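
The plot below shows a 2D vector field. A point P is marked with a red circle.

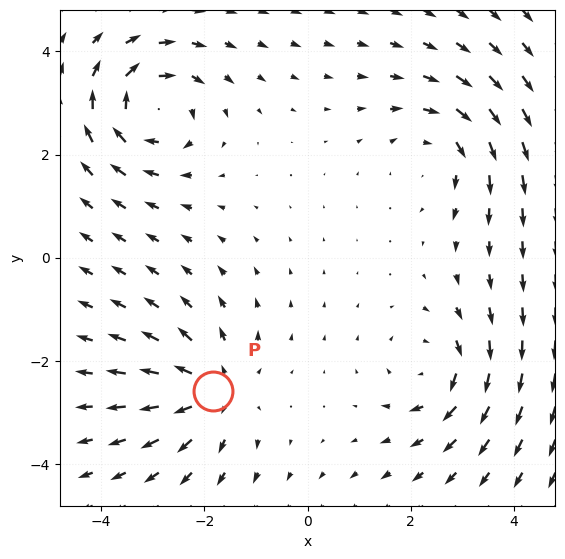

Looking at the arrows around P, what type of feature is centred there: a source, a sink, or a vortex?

source

At P (-1.8, -2.6) the arrows spread outward. Divergence about +4, curl ≈0 — positive divergence with near-zero curl is a source.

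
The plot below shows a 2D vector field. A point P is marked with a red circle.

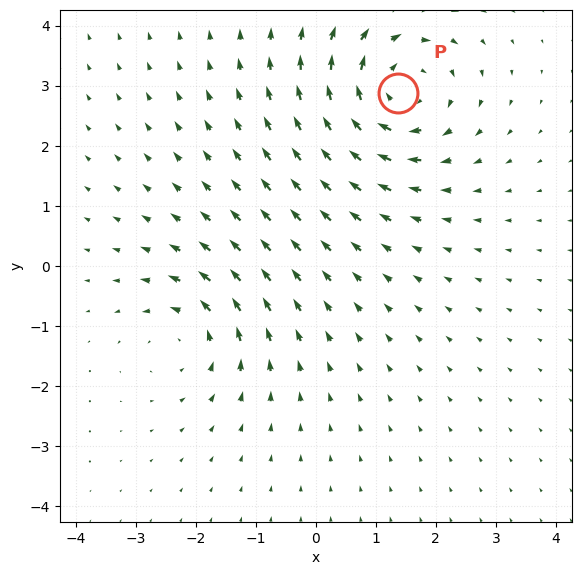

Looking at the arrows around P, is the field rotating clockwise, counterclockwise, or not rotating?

clockwise

Near P at (1.4, 2.9) the arrows circulate clockwise. The curl (z-component) there is about -5; negative curl means clockwise rotation.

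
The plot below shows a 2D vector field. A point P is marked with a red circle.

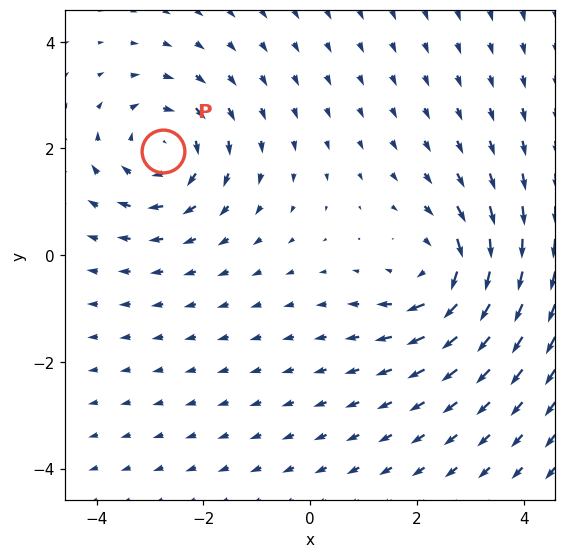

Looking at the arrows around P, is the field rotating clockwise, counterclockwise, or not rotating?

clockwise

Near P at (-2.8, 1.9) the arrows circulate clockwise. The curl (z-component) there is about -3; negative curl means clockwise rotation.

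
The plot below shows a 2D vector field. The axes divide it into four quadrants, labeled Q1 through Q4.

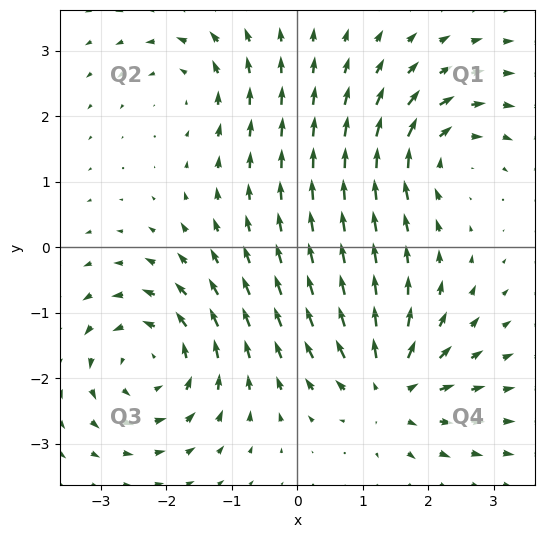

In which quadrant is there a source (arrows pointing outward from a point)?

The source sits at approximately (1.4, -2.1), which lies in quadrant Q4. The divergence there is about +4, positive as expected for a source.

Q4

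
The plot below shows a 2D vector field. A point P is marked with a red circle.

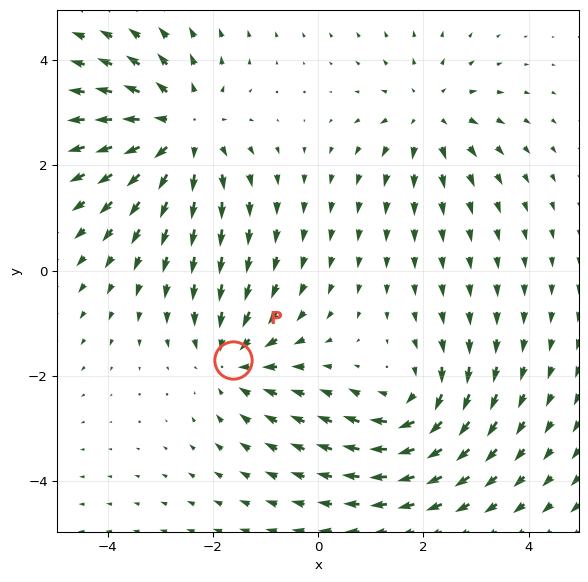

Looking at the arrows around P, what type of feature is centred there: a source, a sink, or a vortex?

At P (-1.6, -1.7) the arrows converge inward. Divergence about -3, curl ≈0 — negative divergence with near-zero curl is a sink.

sink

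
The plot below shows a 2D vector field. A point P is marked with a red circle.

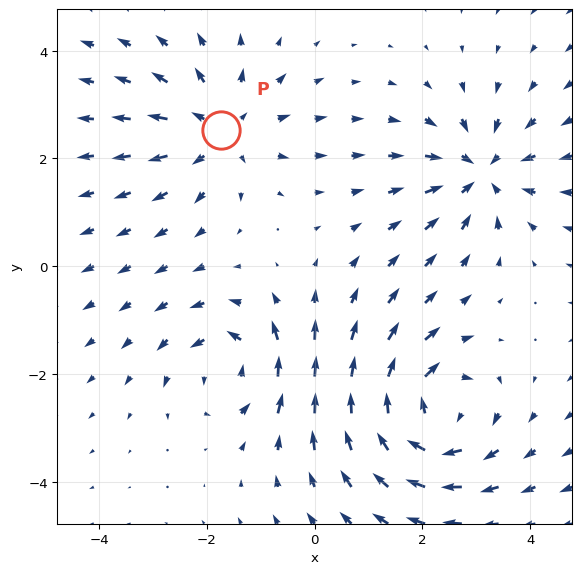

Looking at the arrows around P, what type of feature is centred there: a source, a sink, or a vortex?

At P (-1.7, 2.5) the arrows spread outward. Divergence about +3, curl ≈0 — positive divergence with near-zero curl is a source.

source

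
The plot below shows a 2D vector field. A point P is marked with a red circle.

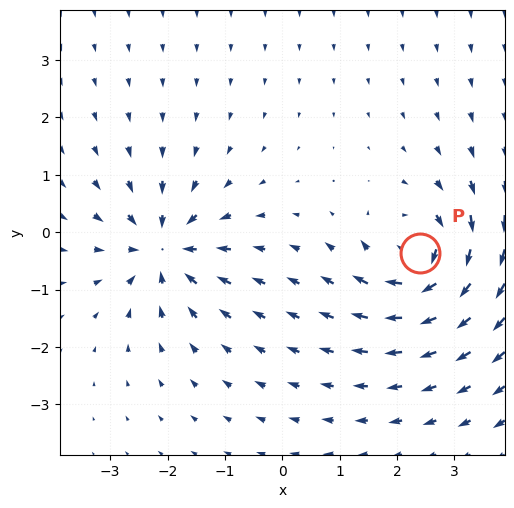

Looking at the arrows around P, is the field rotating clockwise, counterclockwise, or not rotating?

Near P at (2.4, -0.4) the arrows circulate clockwise. The curl (z-component) there is about -5; negative curl means clockwise rotation.

clockwise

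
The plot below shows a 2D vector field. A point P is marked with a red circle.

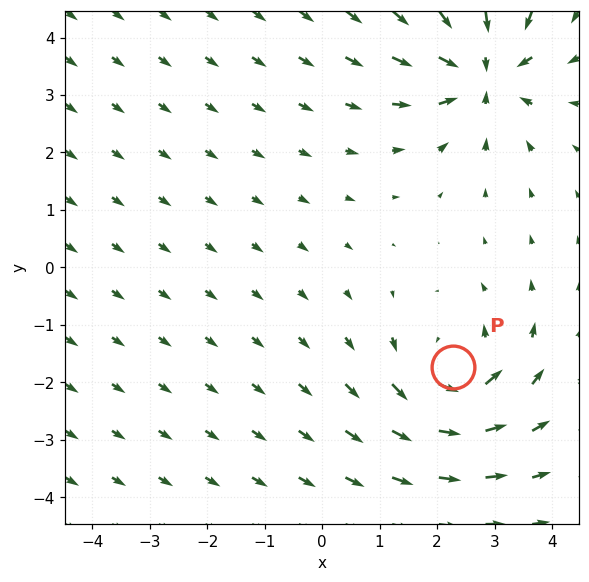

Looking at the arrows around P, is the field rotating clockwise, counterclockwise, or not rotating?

counterclockwise

Near P at (2.3, -1.7) the arrows circulate counterclockwise. The curl (z-component) there is about +4; positive curl means counterclockwise rotation.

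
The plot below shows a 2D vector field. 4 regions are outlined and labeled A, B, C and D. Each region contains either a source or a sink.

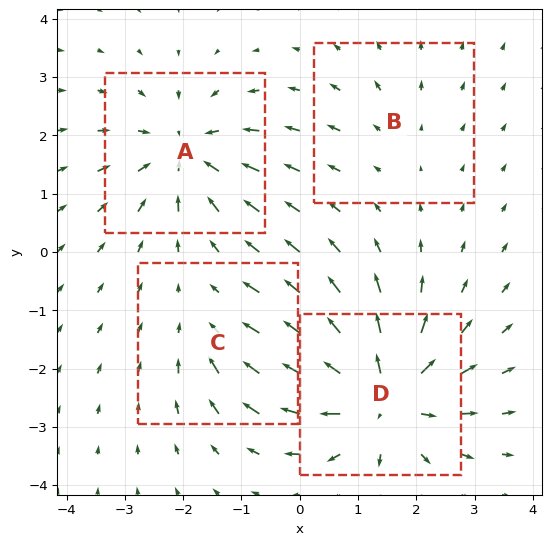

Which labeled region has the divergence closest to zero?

B

Divergence at each region's feature centre — A: about -5, B: about +2, C: about -3, D: about +8. Region B is closest to zero.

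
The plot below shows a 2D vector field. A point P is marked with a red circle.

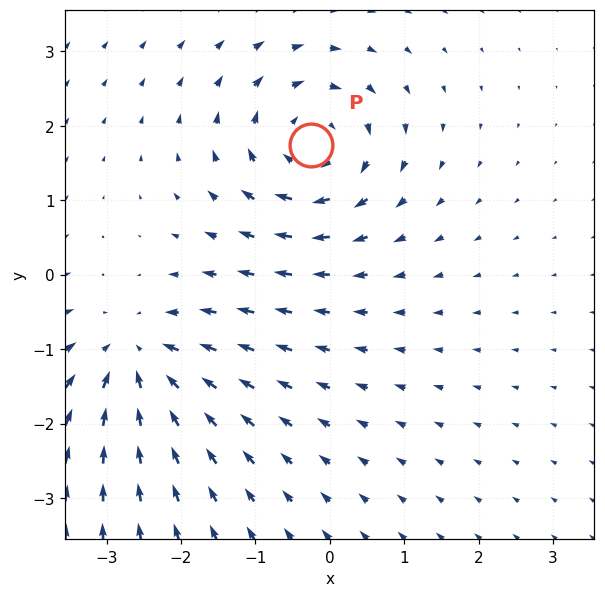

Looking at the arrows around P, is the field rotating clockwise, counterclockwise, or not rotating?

clockwise

Near P at (-0.3, 1.7) the arrows circulate clockwise. The curl (z-component) there is about -4; negative curl means clockwise rotation.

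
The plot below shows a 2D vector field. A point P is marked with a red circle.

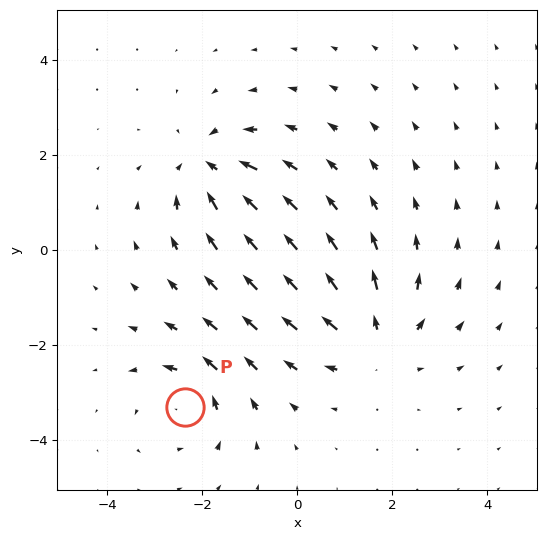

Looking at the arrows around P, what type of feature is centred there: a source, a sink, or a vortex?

At P (-2.4, -3.3) the arrows circulate counterclockwise. Divergence ≈0, curl about +4 — near-zero divergence with nonzero curl is a vortex.

vortex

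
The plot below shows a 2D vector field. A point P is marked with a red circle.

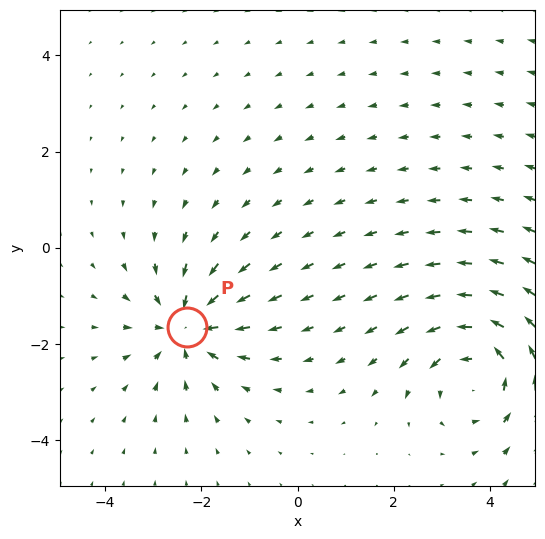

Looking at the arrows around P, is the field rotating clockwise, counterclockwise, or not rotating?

Near P at (-2.3, -1.6) the arrows show no circulation. The curl there is ≈0.

not rotating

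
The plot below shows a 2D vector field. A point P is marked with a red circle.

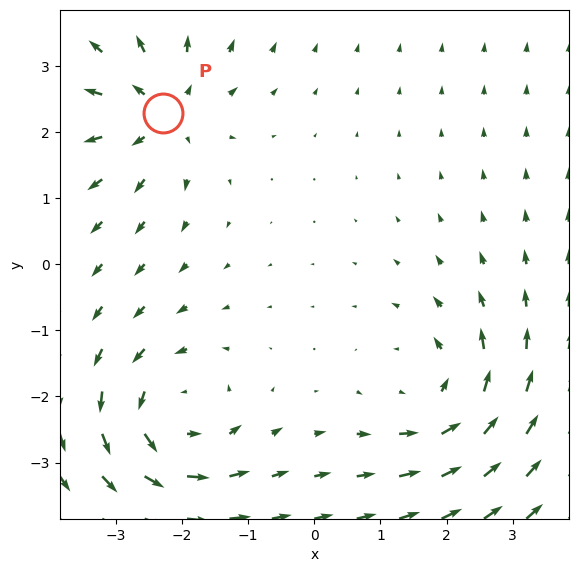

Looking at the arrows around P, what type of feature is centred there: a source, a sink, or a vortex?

source

At P (-2.3, 2.3) the arrows spread outward. Divergence about +5, curl ≈0 — positive divergence with near-zero curl is a source.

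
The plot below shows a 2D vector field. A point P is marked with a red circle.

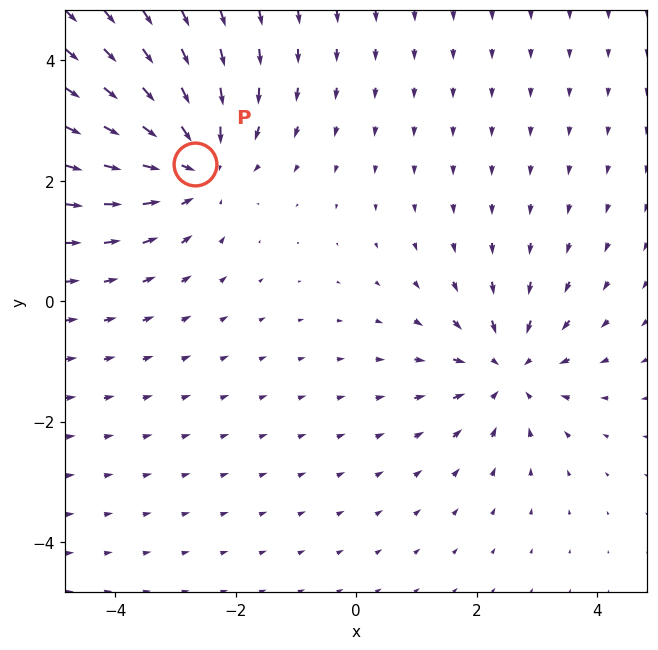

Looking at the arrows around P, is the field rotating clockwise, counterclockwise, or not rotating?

Near P at (-2.7, 2.3) the arrows show no circulation. The curl there is ≈0.

not rotating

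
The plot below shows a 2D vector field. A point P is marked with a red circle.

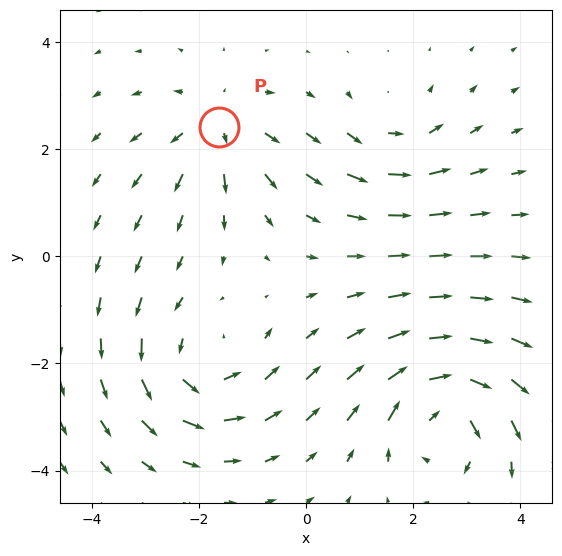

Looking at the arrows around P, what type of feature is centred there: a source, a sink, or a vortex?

At P (-1.6, 2.4) the arrows spread outward. Divergence about +3, curl ≈0 — positive divergence with near-zero curl is a source.

source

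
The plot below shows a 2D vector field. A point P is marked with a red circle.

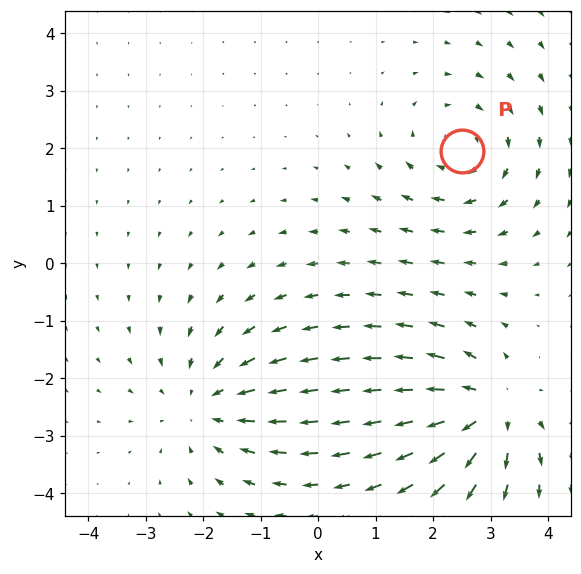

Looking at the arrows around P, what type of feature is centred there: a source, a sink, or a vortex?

At P (2.5, 2.0) the arrows circulate clockwise. Divergence ≈0, curl about -3 — near-zero divergence with nonzero curl is a vortex.

vortex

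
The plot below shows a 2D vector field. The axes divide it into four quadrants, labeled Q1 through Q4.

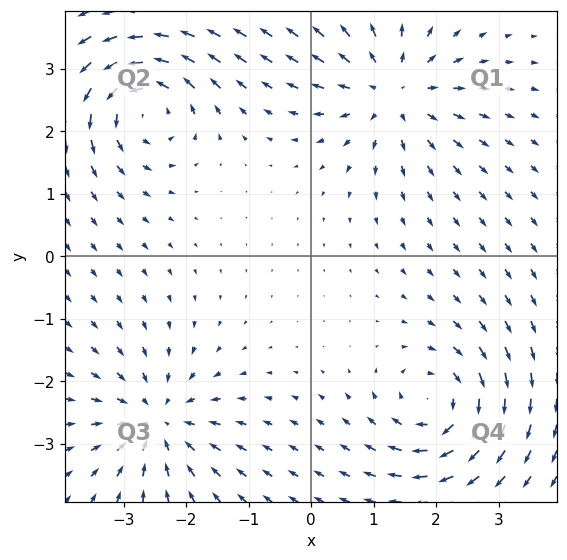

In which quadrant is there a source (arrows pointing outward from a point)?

The source sits at approximately (1.3, 2.6), which lies in quadrant Q1. The divergence there is about +5, positive as expected for a source.

Q1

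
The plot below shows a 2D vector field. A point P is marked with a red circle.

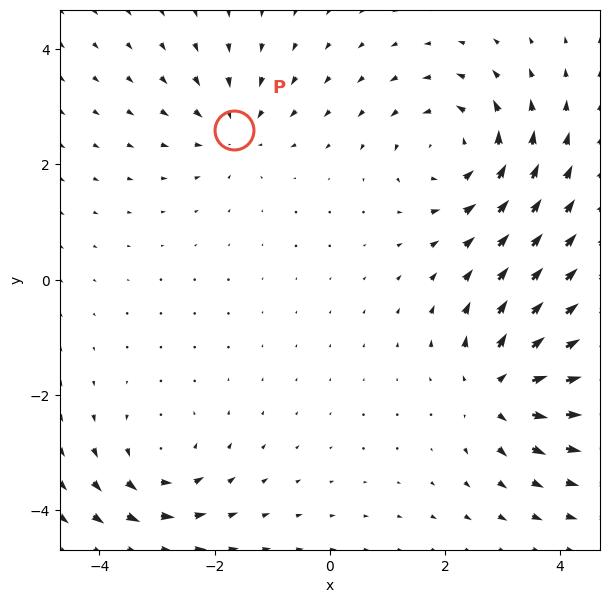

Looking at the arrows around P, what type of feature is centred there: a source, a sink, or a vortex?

sink

At P (-1.7, 2.6) the arrows converge inward. Divergence about -3, curl ≈0 — negative divergence with near-zero curl is a sink.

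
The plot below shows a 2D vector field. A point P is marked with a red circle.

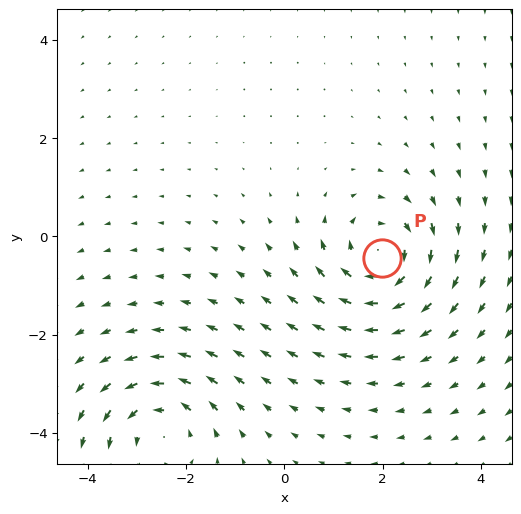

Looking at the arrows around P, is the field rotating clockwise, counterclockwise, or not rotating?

Near P at (2.0, -0.4) the arrows circulate clockwise. The curl (z-component) there is about -5; negative curl means clockwise rotation.

clockwise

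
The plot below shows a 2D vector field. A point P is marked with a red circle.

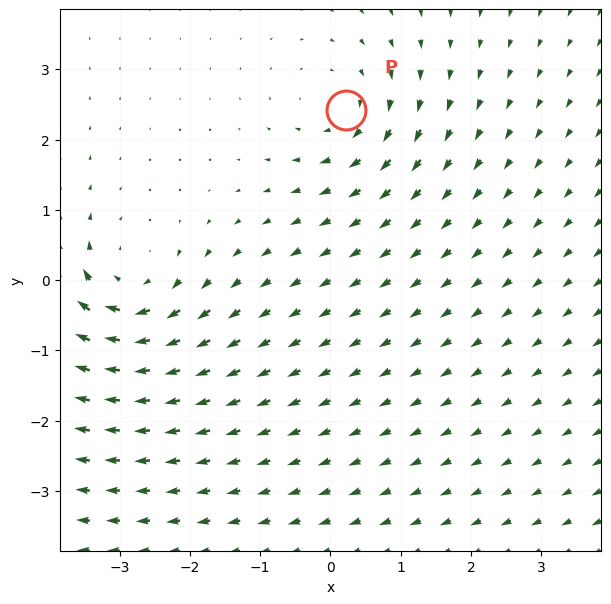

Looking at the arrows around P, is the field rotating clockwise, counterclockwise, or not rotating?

Near P at (0.2, 2.4) the arrows circulate clockwise. The curl (z-component) there is about -3; negative curl means clockwise rotation.

clockwise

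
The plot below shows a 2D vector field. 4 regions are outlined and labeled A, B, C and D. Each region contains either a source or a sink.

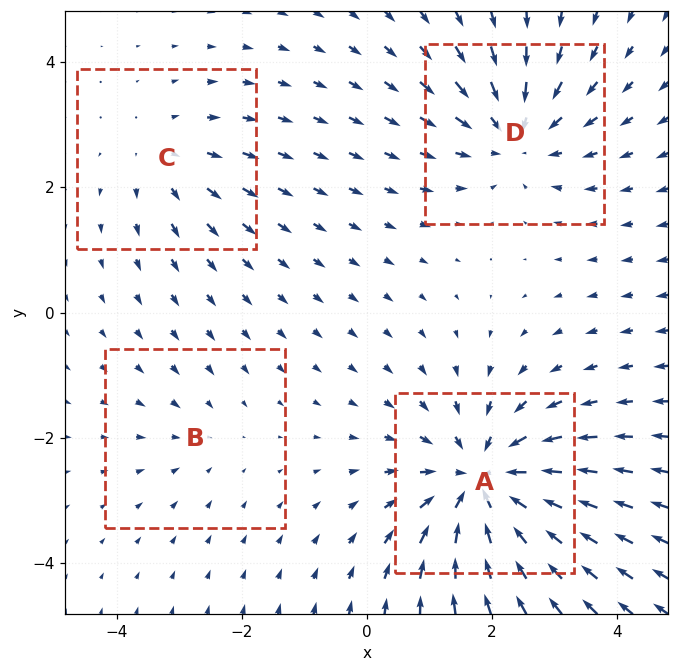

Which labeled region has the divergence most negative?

Divergence at each region's feature centre — A: about -7, B: about -2, C: about +3, D: about -5. Region A is most negative.

A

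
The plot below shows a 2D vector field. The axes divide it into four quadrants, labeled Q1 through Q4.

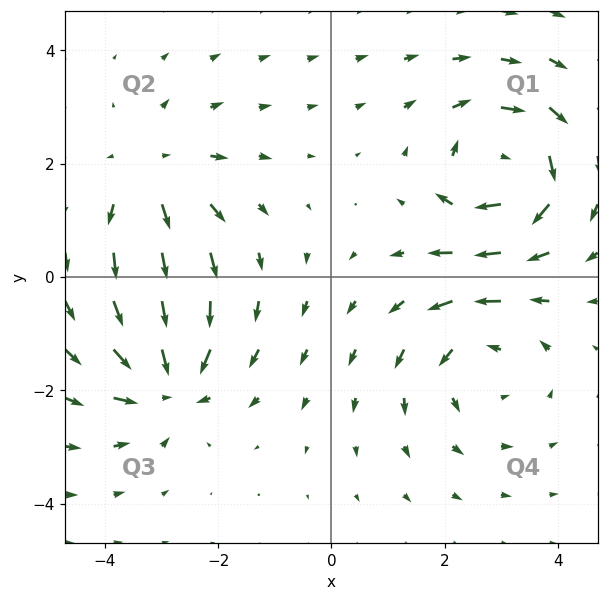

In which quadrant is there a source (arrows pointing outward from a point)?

Q2

The source sits at approximately (-3.1, 1.8), which lies in quadrant Q2. The divergence there is about +3, positive as expected for a source.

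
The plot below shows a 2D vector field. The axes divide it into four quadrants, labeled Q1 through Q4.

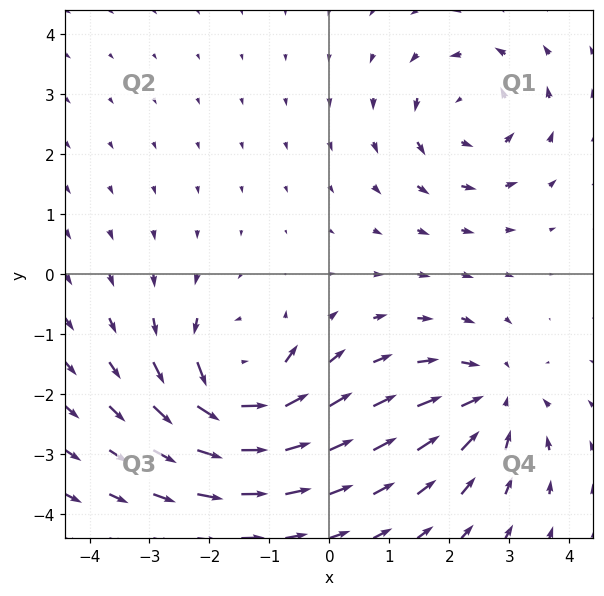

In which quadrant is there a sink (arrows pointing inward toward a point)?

Q4

The sink sits at approximately (2.7, -2.1), which lies in quadrant Q4. The divergence there is about -4, negative as expected for a sink.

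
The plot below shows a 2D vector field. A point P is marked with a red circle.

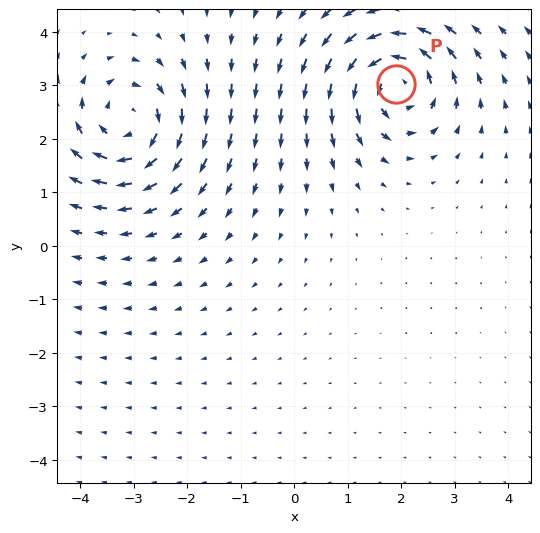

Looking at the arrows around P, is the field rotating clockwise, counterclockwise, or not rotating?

counterclockwise

Near P at (1.9, 3.0) the arrows circulate counterclockwise. The curl (z-component) there is about +6; positive curl means counterclockwise rotation.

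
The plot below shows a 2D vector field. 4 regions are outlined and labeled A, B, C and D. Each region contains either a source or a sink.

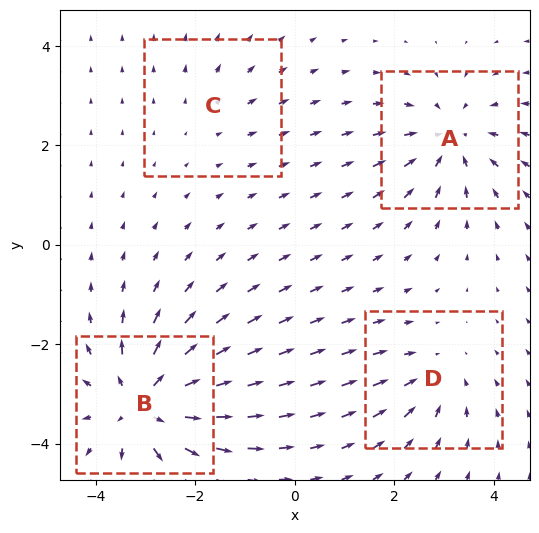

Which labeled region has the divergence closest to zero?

Divergence at each region's feature centre — A: about -5, B: about +7, C: about +2, D: about -3. Region C is closest to zero.

C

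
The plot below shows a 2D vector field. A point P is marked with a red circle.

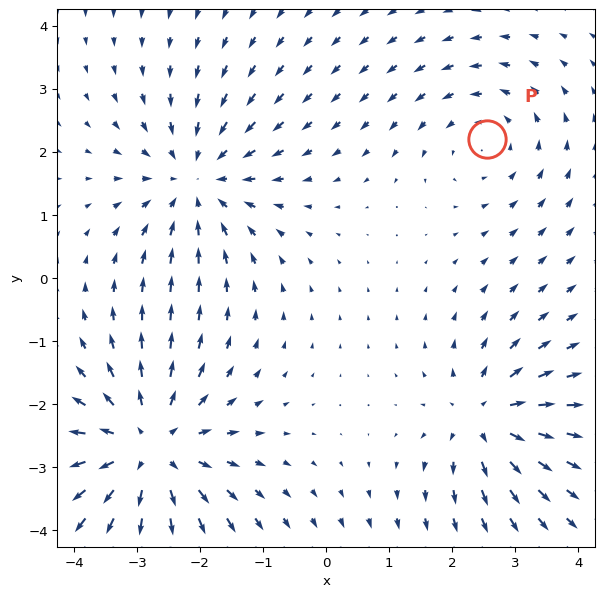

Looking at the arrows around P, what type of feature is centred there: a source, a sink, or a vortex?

vortex

At P (2.6, 2.2) the arrows circulate counterclockwise. Divergence ≈0, curl about +2 — near-zero divergence with nonzero curl is a vortex.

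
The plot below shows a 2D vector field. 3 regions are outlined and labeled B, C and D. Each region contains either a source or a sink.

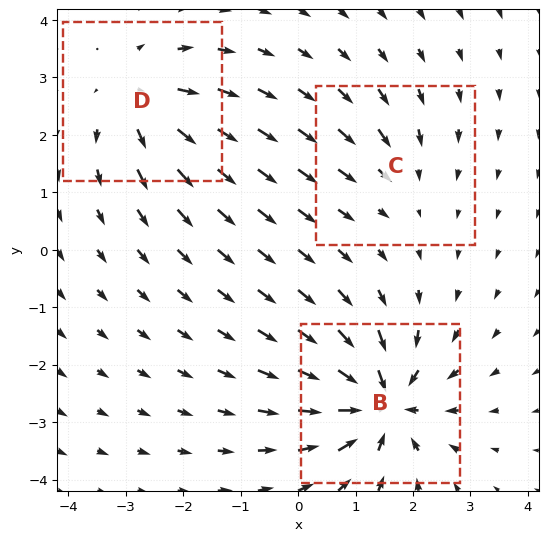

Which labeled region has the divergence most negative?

Divergence at each region's feature centre — B: about -6, C: about -2, D: about +4. Region B is most negative.

B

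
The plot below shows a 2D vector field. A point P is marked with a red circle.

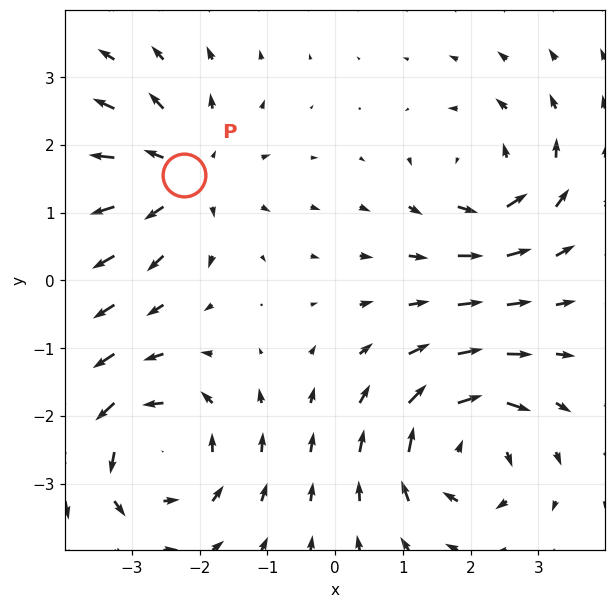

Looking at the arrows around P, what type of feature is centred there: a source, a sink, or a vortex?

At P (-2.2, 1.6) the arrows spread outward. Divergence about +4, curl ≈0 — positive divergence with near-zero curl is a source.

source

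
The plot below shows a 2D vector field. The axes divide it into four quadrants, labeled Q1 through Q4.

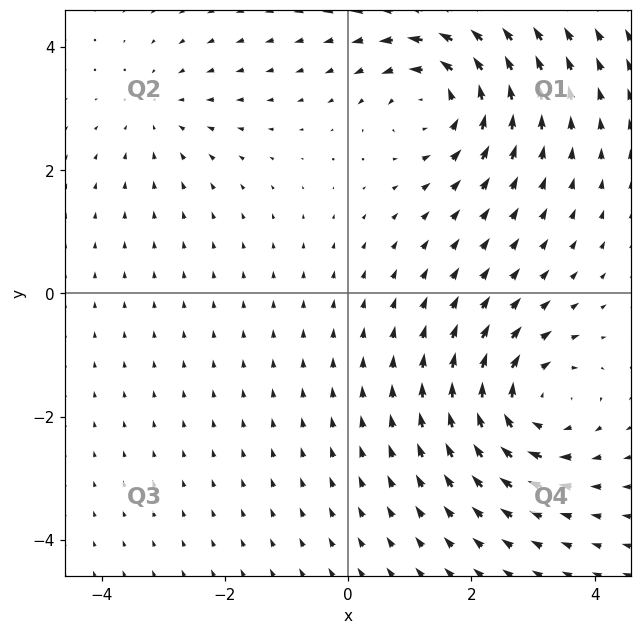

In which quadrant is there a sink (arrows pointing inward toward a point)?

Q2

The sink sits at approximately (-3.1, 2.9), which lies in quadrant Q2. The divergence there is about -2, negative as expected for a sink.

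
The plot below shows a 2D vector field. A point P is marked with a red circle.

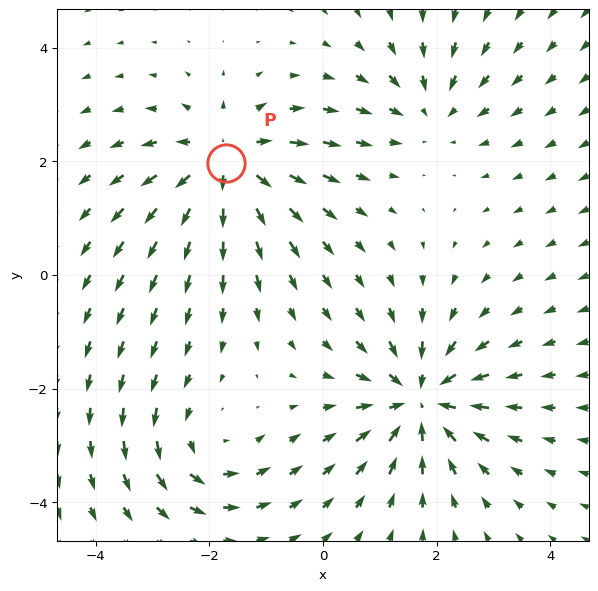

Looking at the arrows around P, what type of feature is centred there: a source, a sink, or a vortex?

At P (-1.7, 2.0) the arrows spread outward. Divergence about +5, curl ≈0 — positive divergence with near-zero curl is a source.

source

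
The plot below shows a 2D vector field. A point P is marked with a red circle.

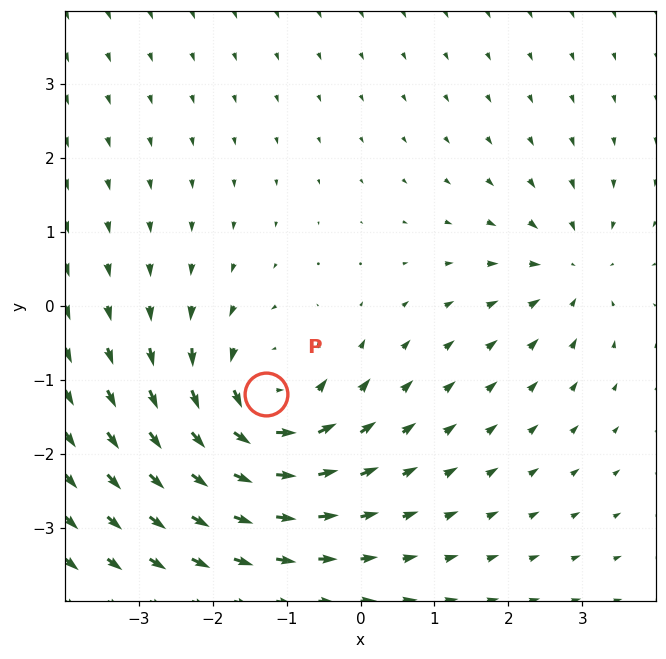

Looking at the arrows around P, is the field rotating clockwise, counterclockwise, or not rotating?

Near P at (-1.3, -1.2) the arrows circulate counterclockwise. The curl (z-component) there is about +5; positive curl means counterclockwise rotation.

counterclockwise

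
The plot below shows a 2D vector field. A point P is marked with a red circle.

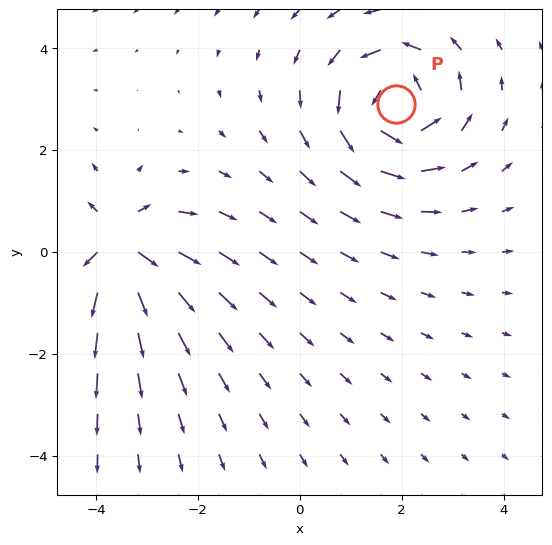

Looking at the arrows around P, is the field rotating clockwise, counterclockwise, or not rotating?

Near P at (1.9, 2.9) the arrows circulate counterclockwise. The curl (z-component) there is about +4; positive curl means counterclockwise rotation.

counterclockwise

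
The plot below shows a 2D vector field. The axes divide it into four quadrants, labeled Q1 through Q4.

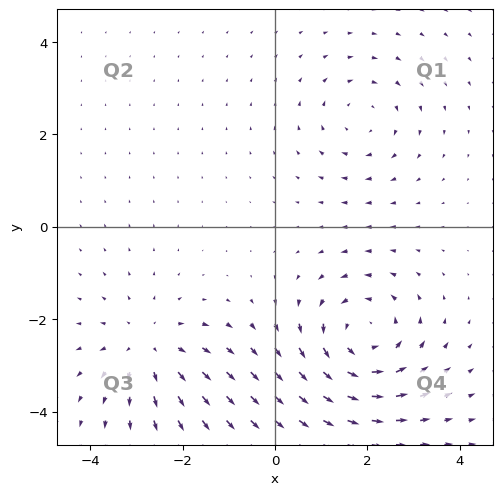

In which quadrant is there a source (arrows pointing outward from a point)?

The source sits at approximately (-2.7, -2.6), which lies in quadrant Q3. The divergence there is about +3, positive as expected for a source.

Q3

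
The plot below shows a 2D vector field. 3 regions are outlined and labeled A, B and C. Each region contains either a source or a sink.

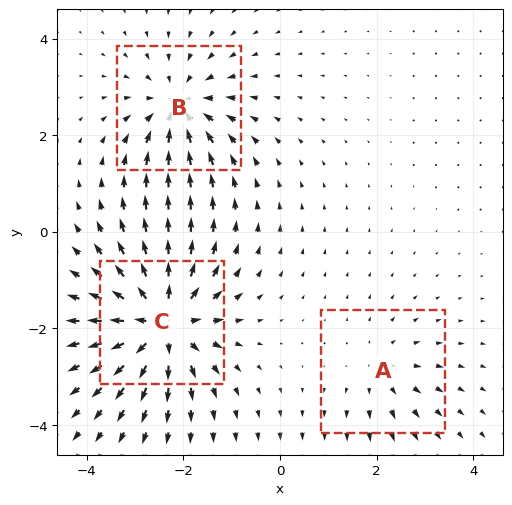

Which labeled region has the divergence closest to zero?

A

Divergence at each region's feature centre — A: about +2, B: about -4, C: about +6. Region A is closest to zero.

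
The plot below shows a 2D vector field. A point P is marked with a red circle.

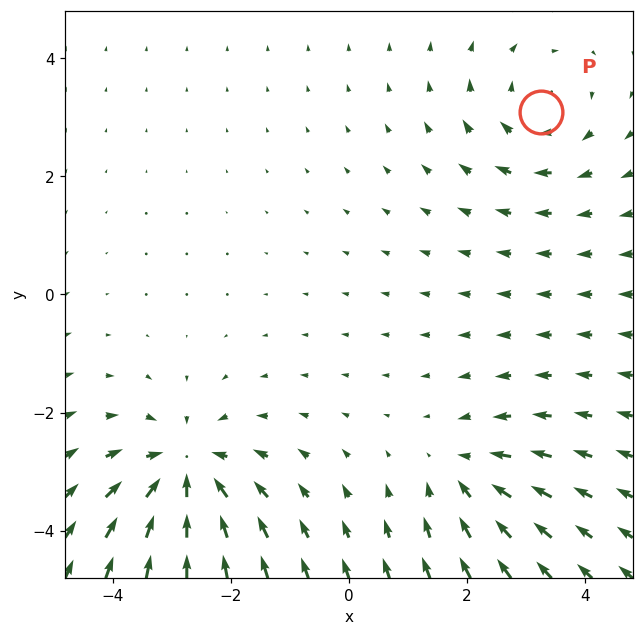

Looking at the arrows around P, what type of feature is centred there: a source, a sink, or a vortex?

vortex

At P (3.3, 3.1) the arrows circulate clockwise. Divergence ≈0, curl about -3 — near-zero divergence with nonzero curl is a vortex.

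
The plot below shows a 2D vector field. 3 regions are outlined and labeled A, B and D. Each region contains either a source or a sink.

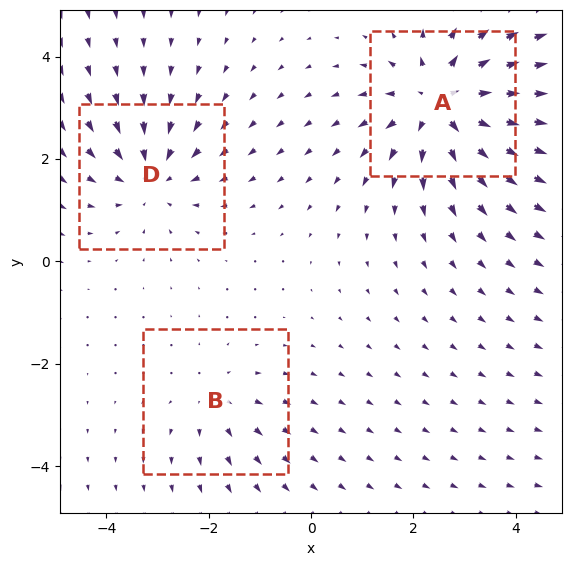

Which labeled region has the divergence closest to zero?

Divergence at each region's feature centre — A: about +5, B: about +2, D: about -3. Region B is closest to zero.

B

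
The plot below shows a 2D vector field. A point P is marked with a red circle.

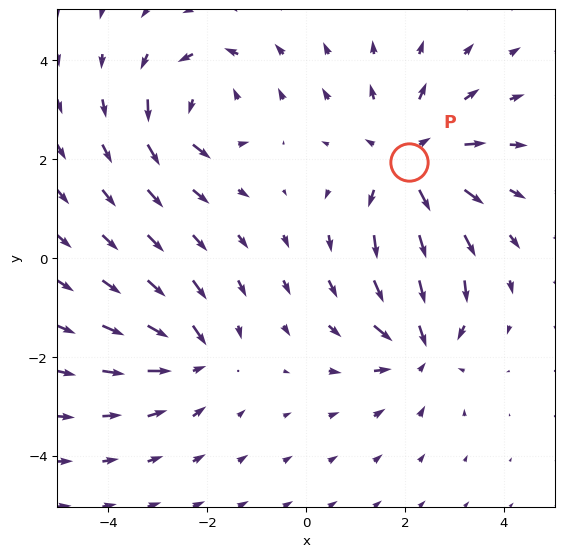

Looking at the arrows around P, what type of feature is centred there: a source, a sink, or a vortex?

At P (2.1, 1.9) the arrows spread outward. Divergence about +4, curl ≈0 — positive divergence with near-zero curl is a source.

source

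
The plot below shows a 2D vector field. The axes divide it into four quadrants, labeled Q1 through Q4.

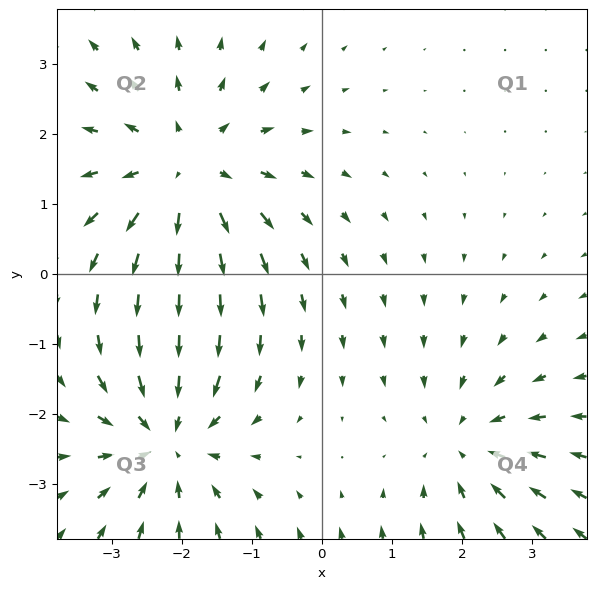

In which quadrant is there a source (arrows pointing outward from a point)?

Q2

The source sits at approximately (-1.9, 1.5), which lies in quadrant Q2. The divergence there is about +4, positive as expected for a source.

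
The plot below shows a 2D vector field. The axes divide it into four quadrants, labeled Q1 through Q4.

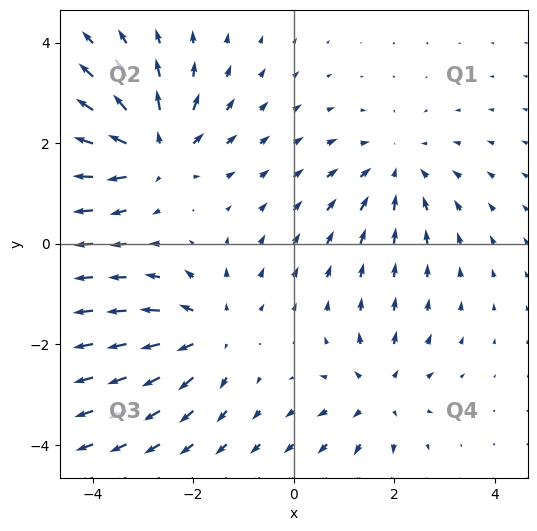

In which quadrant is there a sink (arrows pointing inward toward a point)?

The sink sits at approximately (2.1, 1.5), which lies in quadrant Q1. The divergence there is about -3, negative as expected for a sink.

Q1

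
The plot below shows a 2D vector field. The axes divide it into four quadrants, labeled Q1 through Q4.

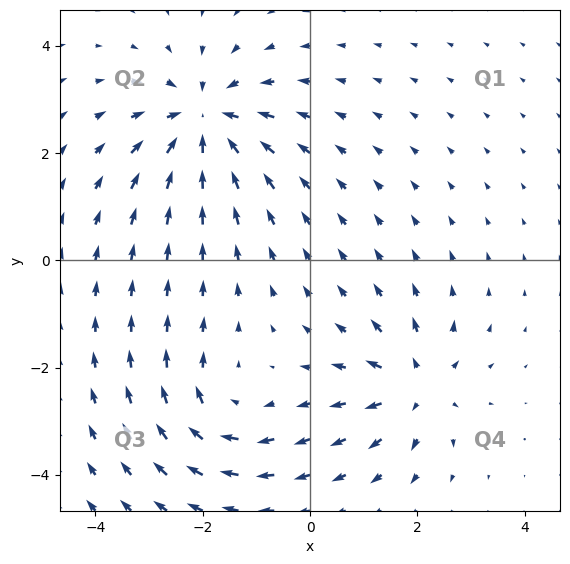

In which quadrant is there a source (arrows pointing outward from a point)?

Q4

The source sits at approximately (2.0, -2.3), which lies in quadrant Q4. The divergence there is about +4, positive as expected for a source.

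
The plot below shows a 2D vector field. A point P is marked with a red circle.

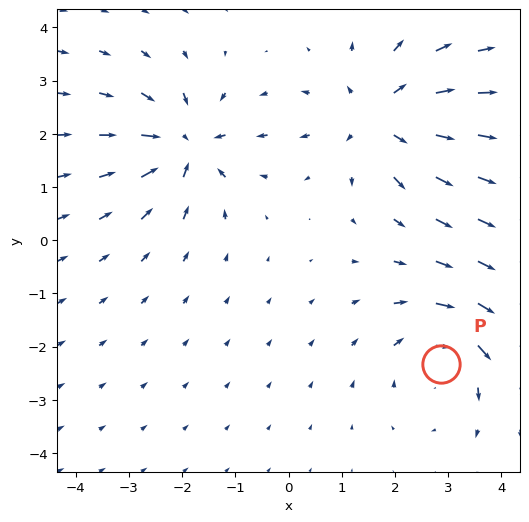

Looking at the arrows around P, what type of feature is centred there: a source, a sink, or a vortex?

At P (2.9, -2.3) the arrows circulate clockwise. Divergence ≈0, curl about -3 — near-zero divergence with nonzero curl is a vortex.

vortex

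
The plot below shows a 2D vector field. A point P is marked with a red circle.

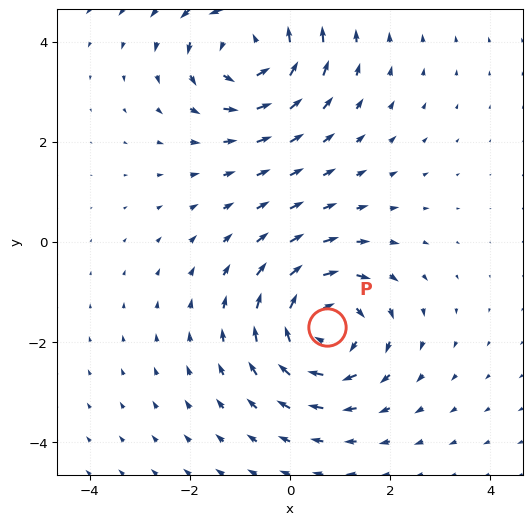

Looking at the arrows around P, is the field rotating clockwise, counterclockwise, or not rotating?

clockwise

Near P at (0.7, -1.7) the arrows circulate clockwise. The curl (z-component) there is about -5; negative curl means clockwise rotation.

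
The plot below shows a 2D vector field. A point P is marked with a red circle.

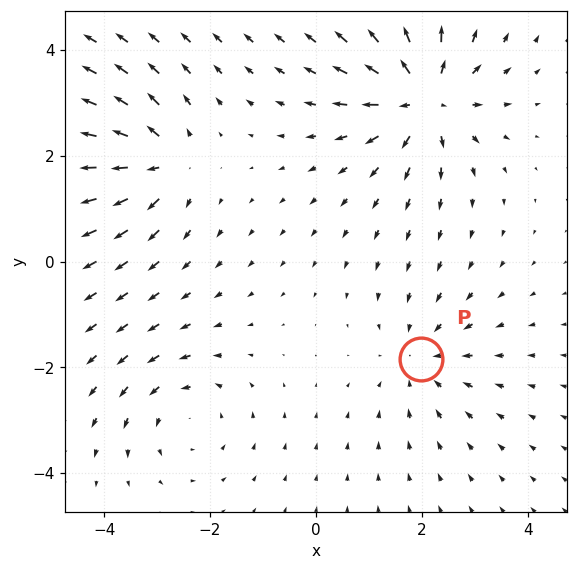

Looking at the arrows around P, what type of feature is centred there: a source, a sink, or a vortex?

sink

At P (2.0, -1.8) the arrows converge inward. Divergence about -2, curl ≈0 — negative divergence with near-zero curl is a sink.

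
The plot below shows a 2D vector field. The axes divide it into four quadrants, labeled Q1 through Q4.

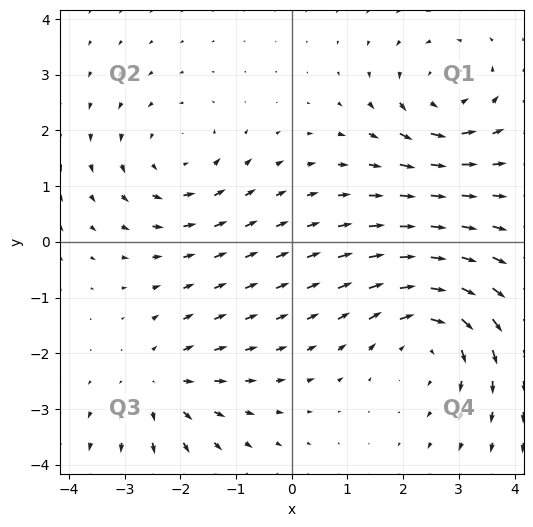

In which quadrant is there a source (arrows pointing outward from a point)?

Q3

The source sits at approximately (-2.3, -2.6), which lies in quadrant Q3. The divergence there is about +4, positive as expected for a source.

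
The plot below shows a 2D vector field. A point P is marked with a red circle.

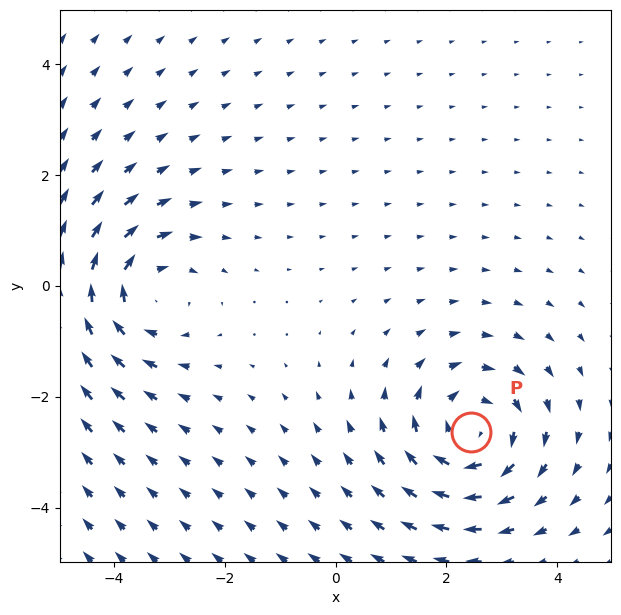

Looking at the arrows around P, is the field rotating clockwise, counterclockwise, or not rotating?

clockwise

Near P at (2.4, -2.6) the arrows circulate clockwise. The curl (z-component) there is about -5; negative curl means clockwise rotation.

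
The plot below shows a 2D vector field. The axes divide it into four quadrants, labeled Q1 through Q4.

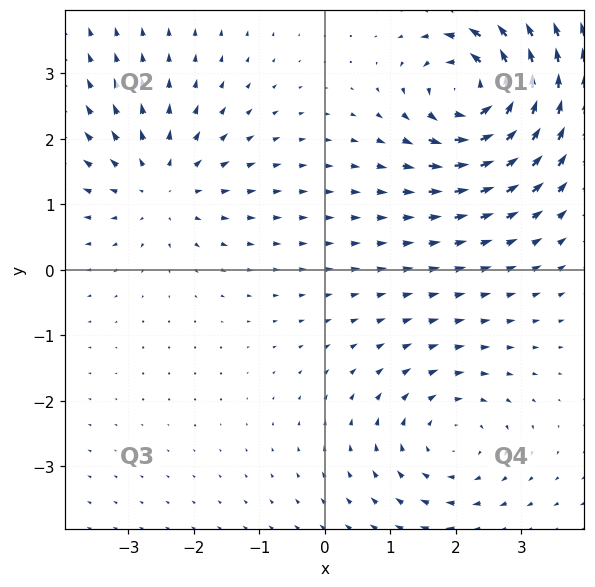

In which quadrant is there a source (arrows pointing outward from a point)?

The source sits at approximately (-2.5, 1.3), which lies in quadrant Q2. The divergence there is about +3, positive as expected for a source.

Q2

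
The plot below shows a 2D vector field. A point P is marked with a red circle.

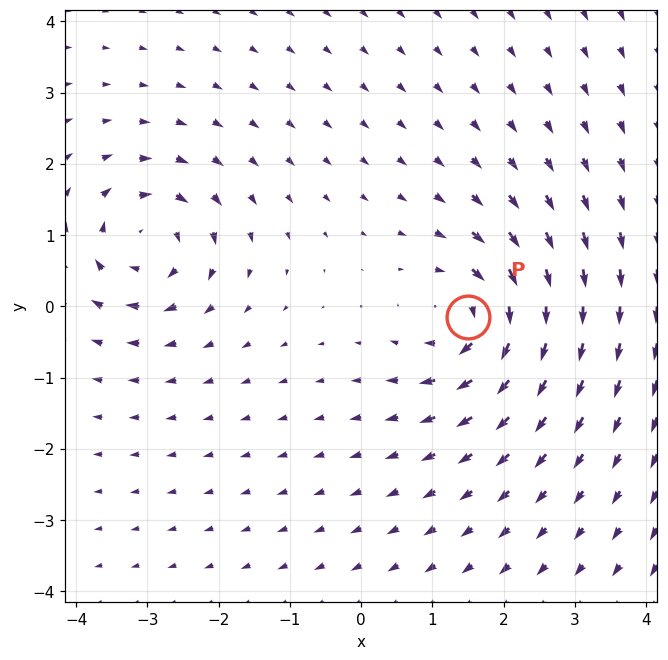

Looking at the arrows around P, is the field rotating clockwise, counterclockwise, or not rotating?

clockwise

Near P at (1.5, -0.1) the arrows circulate clockwise. The curl (z-component) there is about -5; negative curl means clockwise rotation.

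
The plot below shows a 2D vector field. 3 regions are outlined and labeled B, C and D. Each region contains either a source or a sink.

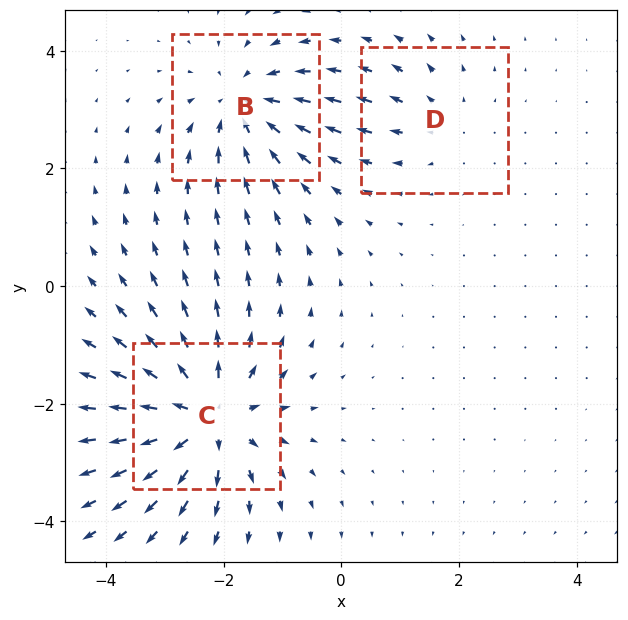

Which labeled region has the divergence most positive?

Divergence at each region's feature centre — B: about -4, C: about +5, D: about +2. Region C is most positive.

C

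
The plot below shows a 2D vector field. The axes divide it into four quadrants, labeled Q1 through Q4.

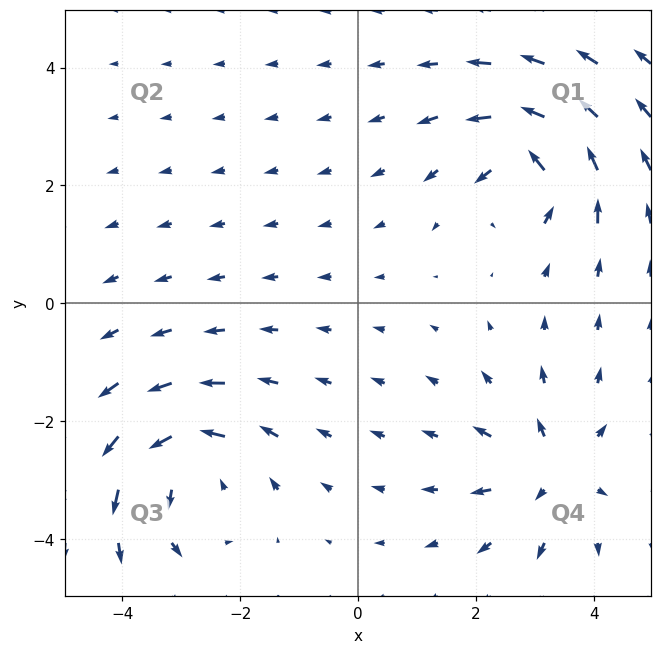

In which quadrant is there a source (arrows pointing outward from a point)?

The source sits at approximately (3.3, -2.8), which lies in quadrant Q4. The divergence there is about +4, positive as expected for a source.

Q4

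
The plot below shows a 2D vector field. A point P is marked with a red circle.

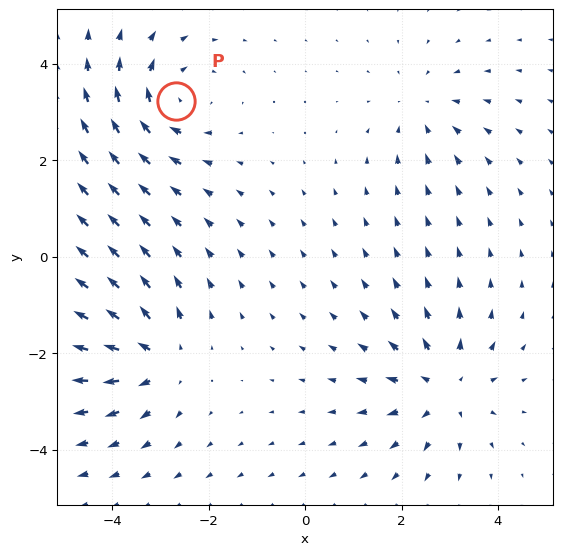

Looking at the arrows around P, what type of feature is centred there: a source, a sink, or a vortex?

vortex

At P (-2.7, 3.2) the arrows circulate clockwise. Divergence ≈0, curl about -4 — near-zero divergence with nonzero curl is a vortex.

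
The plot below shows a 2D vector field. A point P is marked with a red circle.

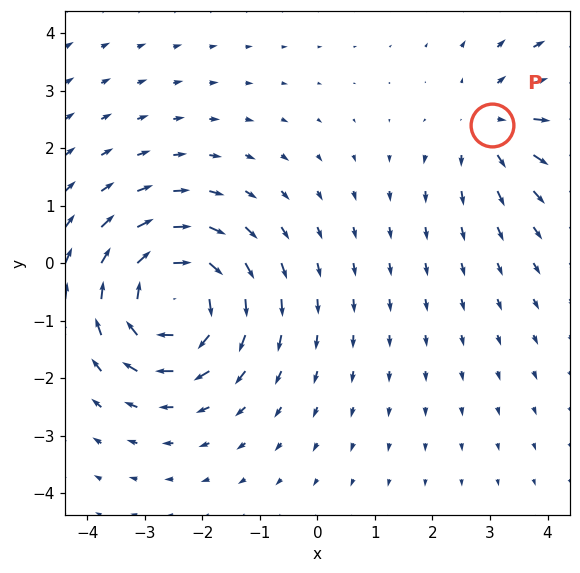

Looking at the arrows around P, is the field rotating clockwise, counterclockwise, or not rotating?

Near P at (3.0, 2.4) the arrows show no circulation. The curl there is ≈0.

not rotating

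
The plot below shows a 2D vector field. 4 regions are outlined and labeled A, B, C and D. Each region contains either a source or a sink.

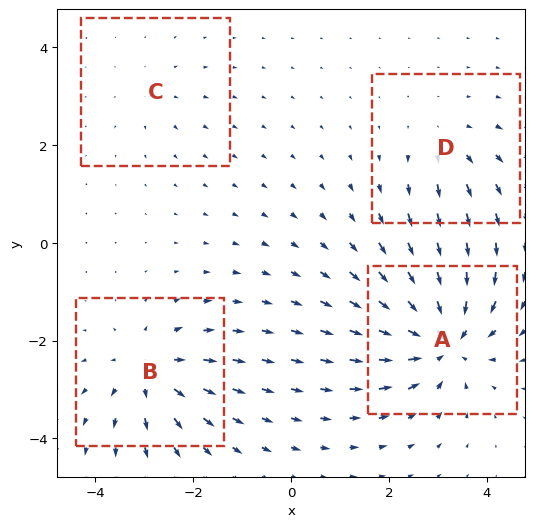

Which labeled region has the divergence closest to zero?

C

Divergence at each region's feature centre — A: about -8, B: about +6, C: about +2, D: about +3. Region C is closest to zero.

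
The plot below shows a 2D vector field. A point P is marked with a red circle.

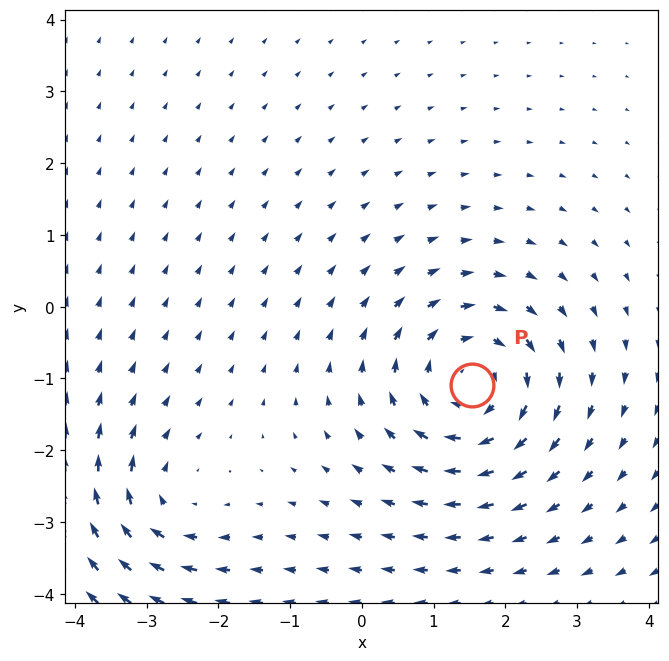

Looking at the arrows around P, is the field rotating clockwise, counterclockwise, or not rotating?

clockwise

Near P at (1.5, -1.1) the arrows circulate clockwise. The curl (z-component) there is about -5; negative curl means clockwise rotation.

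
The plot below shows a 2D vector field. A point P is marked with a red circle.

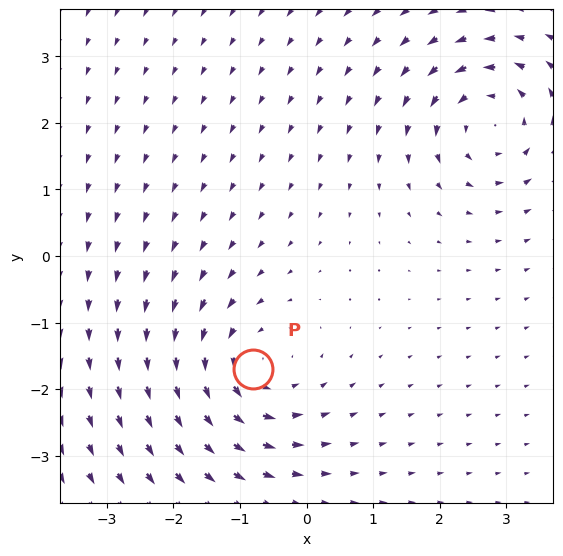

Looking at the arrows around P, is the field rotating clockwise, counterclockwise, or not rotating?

Near P at (-0.8, -1.7) the arrows circulate counterclockwise. The curl (z-component) there is about +4; positive curl means counterclockwise rotation.

counterclockwise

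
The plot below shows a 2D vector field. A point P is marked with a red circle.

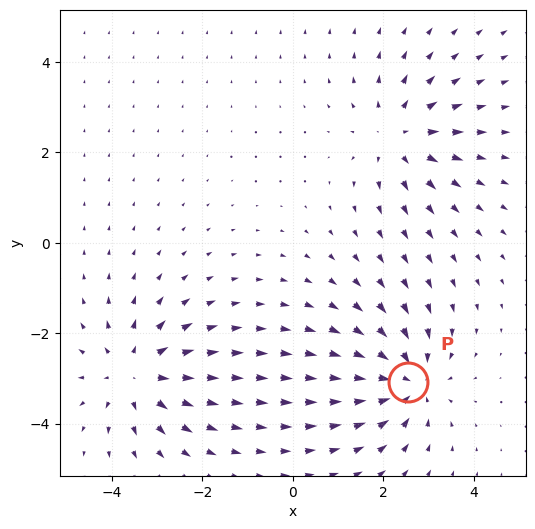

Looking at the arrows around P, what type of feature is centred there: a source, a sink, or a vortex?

sink

At P (2.5, -3.1) the arrows converge inward. Divergence about -4, curl ≈0 — negative divergence with near-zero curl is a sink.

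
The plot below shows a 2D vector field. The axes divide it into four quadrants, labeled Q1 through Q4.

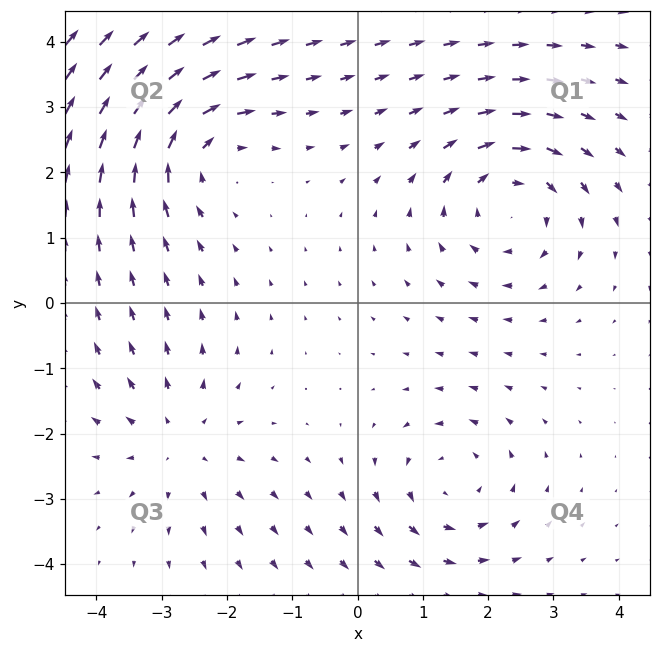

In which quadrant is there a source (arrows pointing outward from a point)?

Q3

The source sits at approximately (-2.8, -2.1), which lies in quadrant Q3. The divergence there is about +3, positive as expected for a source.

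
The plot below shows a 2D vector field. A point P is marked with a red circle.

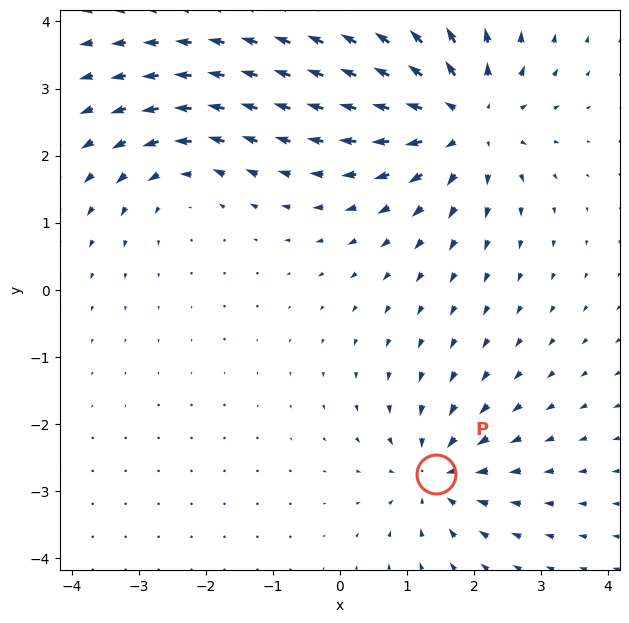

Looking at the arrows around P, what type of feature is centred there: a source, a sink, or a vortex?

sink

At P (1.4, -2.7) the arrows converge inward. Divergence about -4, curl ≈0 — negative divergence with near-zero curl is a sink.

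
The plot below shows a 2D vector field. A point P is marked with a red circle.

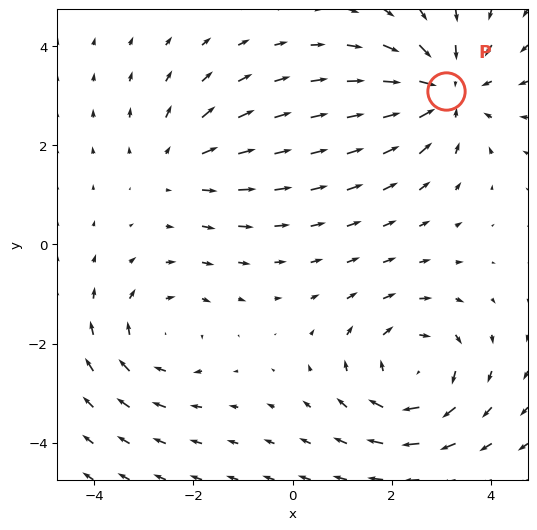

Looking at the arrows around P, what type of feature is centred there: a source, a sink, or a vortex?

At P (3.1, 3.1) the arrows converge inward. Divergence about -4, curl ≈0 — negative divergence with near-zero curl is a sink.

sink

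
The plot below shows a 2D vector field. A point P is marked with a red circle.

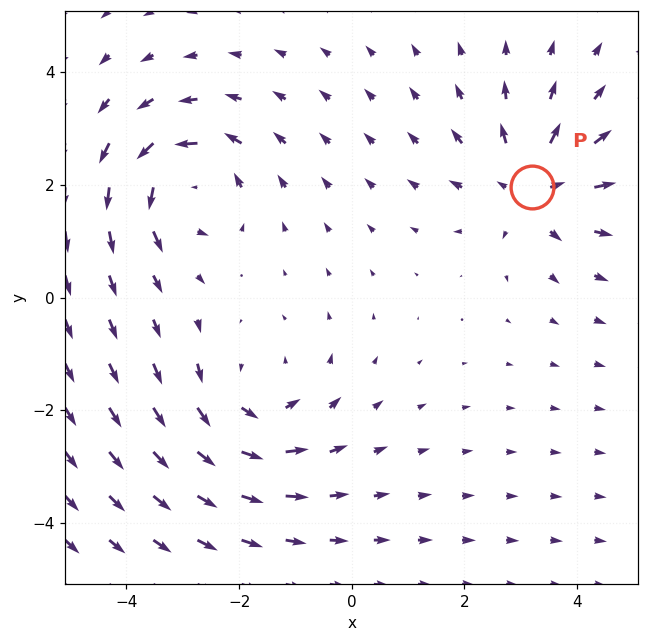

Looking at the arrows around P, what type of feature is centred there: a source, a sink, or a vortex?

At P (3.2, 2.0) the arrows spread outward. Divergence about +5, curl ≈0 — positive divergence with near-zero curl is a source.

source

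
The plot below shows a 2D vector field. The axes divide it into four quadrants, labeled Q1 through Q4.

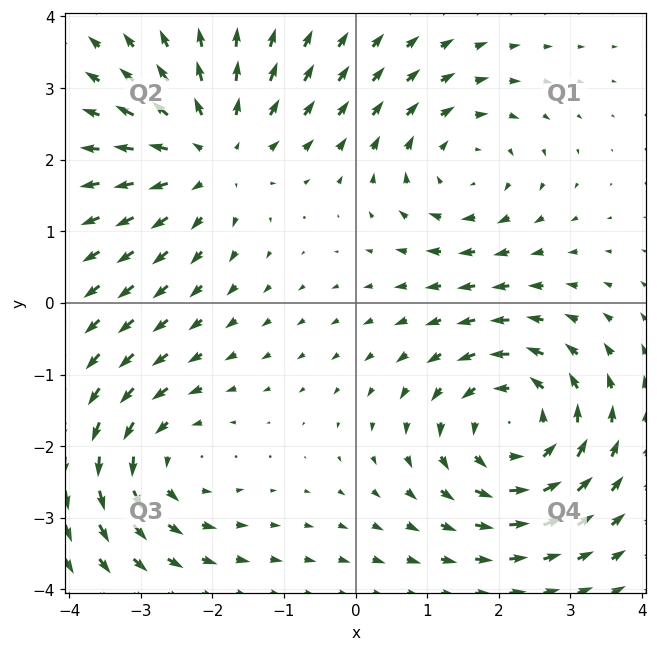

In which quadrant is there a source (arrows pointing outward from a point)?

The source sits at approximately (-2.0, 2.1), which lies in quadrant Q2. The divergence there is about +3, positive as expected for a source.

Q2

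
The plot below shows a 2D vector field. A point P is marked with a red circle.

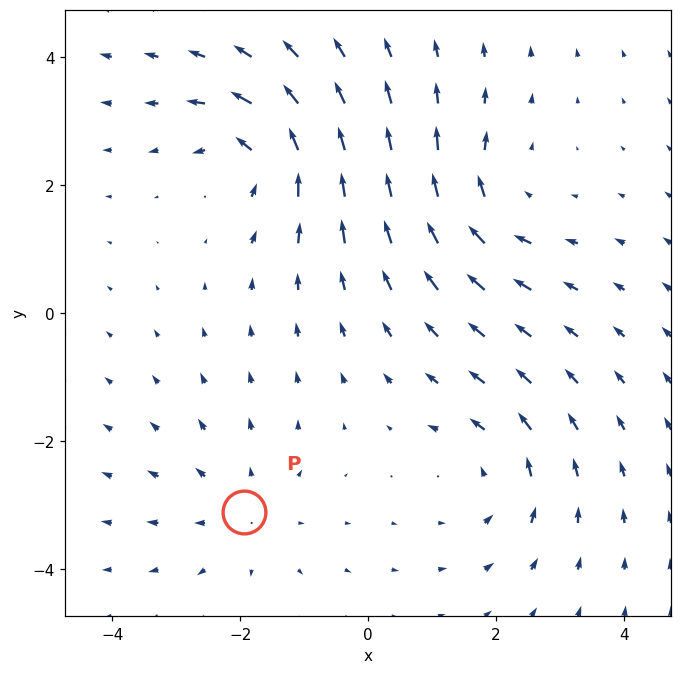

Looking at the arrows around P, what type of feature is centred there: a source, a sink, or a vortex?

At P (-1.9, -3.1) the arrows spread outward. Divergence about +3, curl ≈0 — positive divergence with near-zero curl is a source.

source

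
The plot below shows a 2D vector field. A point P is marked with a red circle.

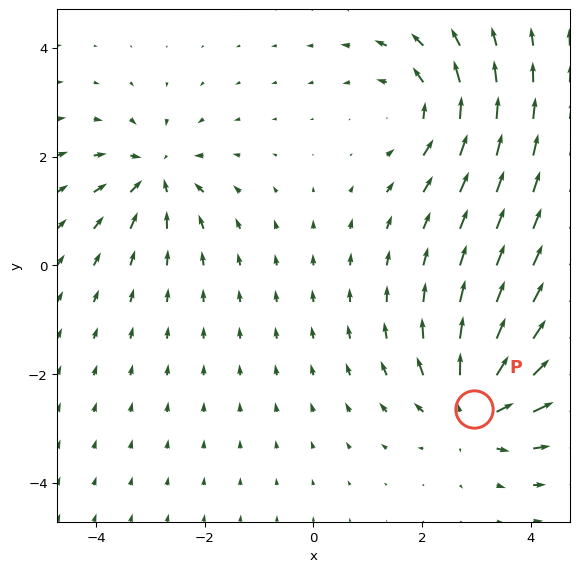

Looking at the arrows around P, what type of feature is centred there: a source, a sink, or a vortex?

source

At P (2.9, -2.6) the arrows spread outward. Divergence about +4, curl ≈0 — positive divergence with near-zero curl is a source.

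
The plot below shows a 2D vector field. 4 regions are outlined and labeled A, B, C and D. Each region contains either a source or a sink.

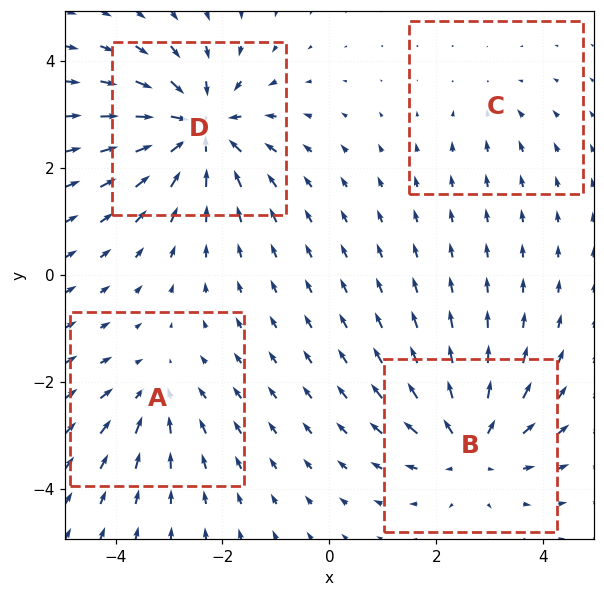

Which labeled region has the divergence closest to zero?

Divergence at each region's feature centre — A: about -3, B: about +5, C: about -2, D: about -7. Region C is closest to zero.

C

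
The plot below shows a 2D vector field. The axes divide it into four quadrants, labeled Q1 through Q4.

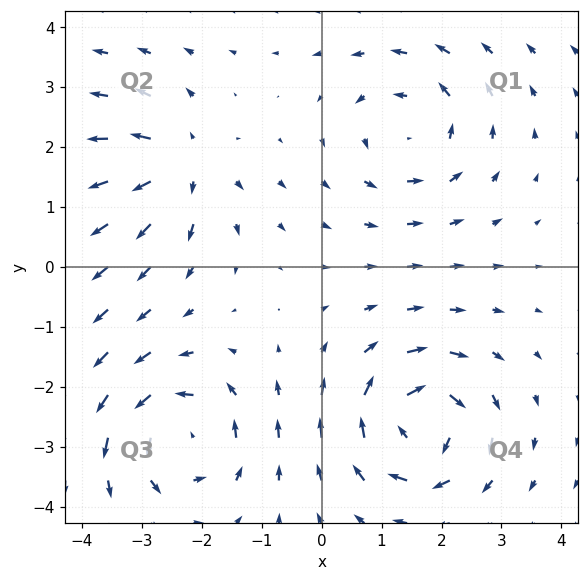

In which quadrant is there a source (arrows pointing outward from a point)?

Q2

The source sits at approximately (-2.3, 1.7), which lies in quadrant Q2. The divergence there is about +4, positive as expected for a source.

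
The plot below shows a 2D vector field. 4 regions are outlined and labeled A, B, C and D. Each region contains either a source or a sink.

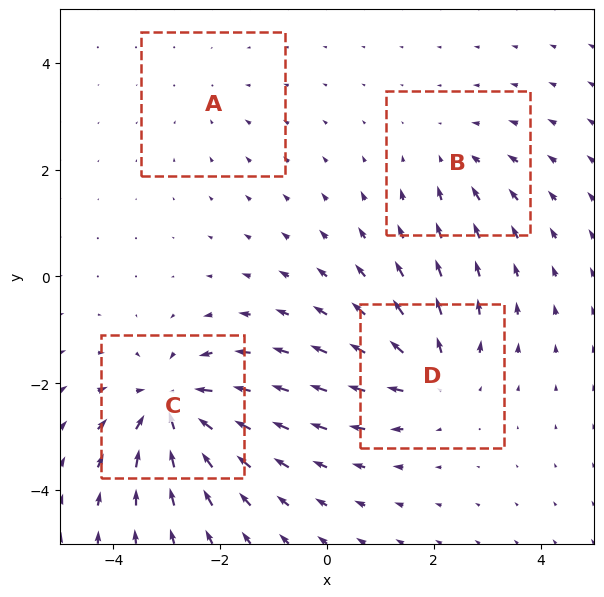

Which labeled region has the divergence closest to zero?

A

Divergence at each region's feature centre — A: about -2, B: about -3, C: about -7, D: about +5. Region A is closest to zero.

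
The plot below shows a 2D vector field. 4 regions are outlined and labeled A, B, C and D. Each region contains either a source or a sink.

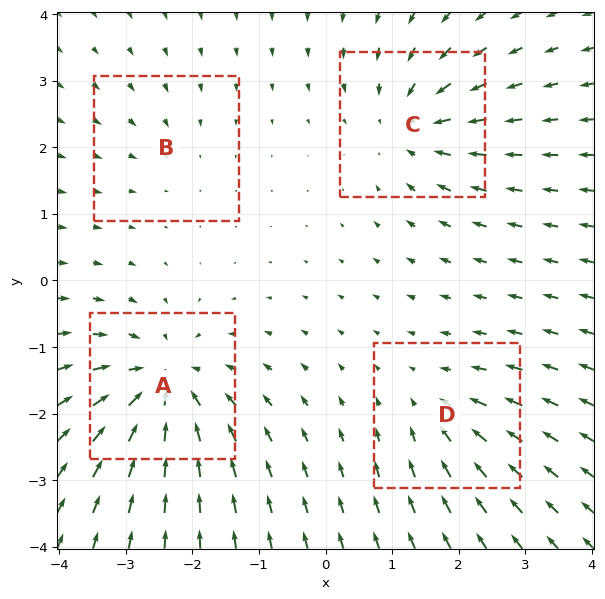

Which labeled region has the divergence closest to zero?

B

Divergence at each region's feature centre — A: about -7, B: about -2, C: about -5, D: about -4. Region B is closest to zero.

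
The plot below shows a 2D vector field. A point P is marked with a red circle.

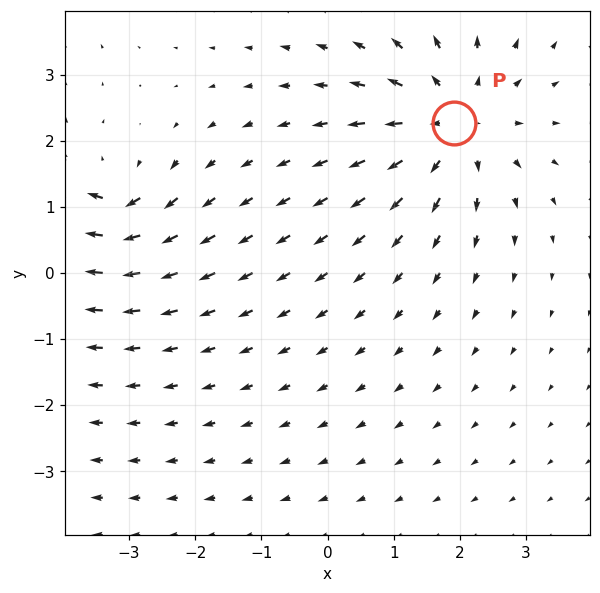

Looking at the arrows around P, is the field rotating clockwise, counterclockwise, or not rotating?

Near P at (1.9, 2.3) the arrows show no circulation. The curl there is ≈0.

not rotating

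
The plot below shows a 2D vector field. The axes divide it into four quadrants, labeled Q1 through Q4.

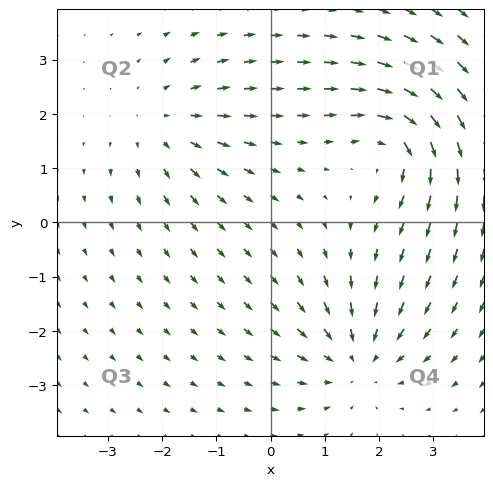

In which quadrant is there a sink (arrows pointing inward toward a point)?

Q4

The sink sits at approximately (1.6, -2.5), which lies in quadrant Q4. The divergence there is about -4, negative as expected for a sink.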